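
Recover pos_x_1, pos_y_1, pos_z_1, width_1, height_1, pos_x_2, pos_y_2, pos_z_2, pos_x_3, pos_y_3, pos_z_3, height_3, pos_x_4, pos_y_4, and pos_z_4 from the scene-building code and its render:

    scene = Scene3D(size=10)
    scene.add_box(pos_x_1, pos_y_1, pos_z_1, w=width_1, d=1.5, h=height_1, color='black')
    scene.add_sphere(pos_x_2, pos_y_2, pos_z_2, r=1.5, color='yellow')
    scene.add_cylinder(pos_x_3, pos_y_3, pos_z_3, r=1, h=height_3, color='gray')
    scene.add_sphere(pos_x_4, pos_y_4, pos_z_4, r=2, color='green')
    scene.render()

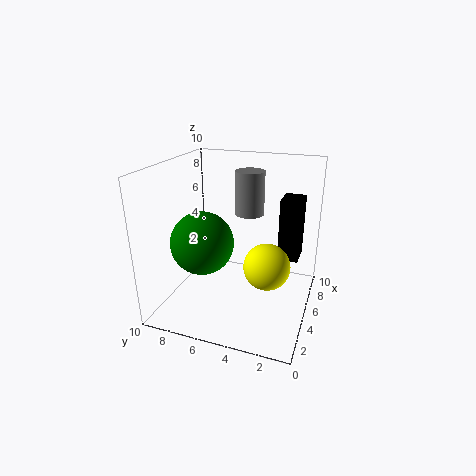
pos_x_1 = 6.5, pos_y_1 = 1, pos_z_1 = 3, width_1 = 2, height_1 = 4.5, pos_x_2 = 3.5, pos_y_2 = 2.5, pos_z_2 = 4, pos_x_3 = 6, pos_y_3 = 4.5, pos_z_3 = 6.5, height_3 = 3, pos_x_4 = 2.5, pos_y_4 = 6.5, pos_z_4 = 5.5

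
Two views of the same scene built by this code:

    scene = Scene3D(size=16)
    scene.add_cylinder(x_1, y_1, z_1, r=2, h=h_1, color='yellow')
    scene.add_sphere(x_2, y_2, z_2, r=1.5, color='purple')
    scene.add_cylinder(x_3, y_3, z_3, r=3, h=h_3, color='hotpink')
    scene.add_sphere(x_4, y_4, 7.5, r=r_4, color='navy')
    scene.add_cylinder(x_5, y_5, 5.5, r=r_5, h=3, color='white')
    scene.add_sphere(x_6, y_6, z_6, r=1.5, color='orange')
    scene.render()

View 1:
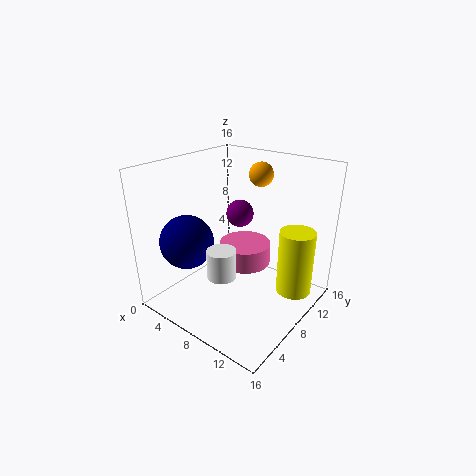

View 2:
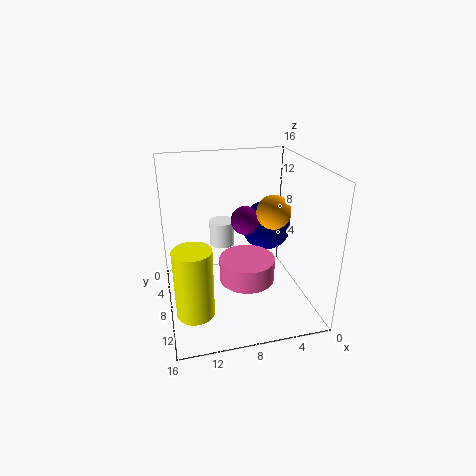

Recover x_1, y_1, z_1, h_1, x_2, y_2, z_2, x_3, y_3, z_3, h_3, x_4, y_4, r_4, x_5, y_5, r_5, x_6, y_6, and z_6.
x_1 = 13.5; y_1 = 11.5; z_1 = 1.5; h_1 = 7.5; x_2 = 7.5; y_2 = 9; z_2 = 10.5; x_3 = 7.5; y_3 = 10; z_3 = 4; h_3 = 2.5; x_4 = 3.5; y_4 = 4.5; r_4 = 3; x_5 = 9; y_5 = 4; r_5 = 1.5; x_6 = 6.5; y_6 = 14.5; z_6 = 13.5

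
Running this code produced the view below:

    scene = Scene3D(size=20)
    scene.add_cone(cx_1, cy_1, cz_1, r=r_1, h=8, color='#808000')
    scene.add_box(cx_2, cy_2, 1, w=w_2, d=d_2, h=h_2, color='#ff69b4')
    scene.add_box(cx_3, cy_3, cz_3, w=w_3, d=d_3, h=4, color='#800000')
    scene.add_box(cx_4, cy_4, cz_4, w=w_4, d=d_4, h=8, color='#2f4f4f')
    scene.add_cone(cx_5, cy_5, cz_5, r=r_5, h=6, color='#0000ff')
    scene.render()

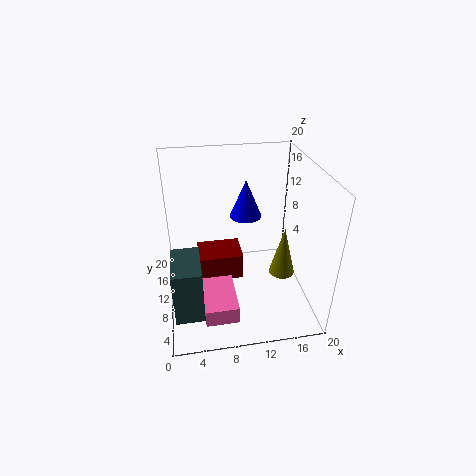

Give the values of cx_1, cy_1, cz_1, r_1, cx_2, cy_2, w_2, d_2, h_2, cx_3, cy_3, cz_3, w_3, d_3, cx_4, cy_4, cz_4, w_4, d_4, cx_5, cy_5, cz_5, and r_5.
cx_1 = 17.5; cy_1 = 12; cz_1 = 1.5; r_1 = 2; cx_2 = 4.5; cy_2 = 3; w_2 = 4.5; d_2 = 7; h_2 = 2.5; cx_3 = 4.5; cy_3 = 11; cz_3 = 2; w_3 = 6.5; d_3 = 5; cx_4 = 0.5; cy_4 = 4.5; cz_4 = 0.5; w_4 = 4; d_4 = 6.5; cx_5 = 12.5; cy_5 = 17; cz_5 = 9.5; r_5 = 2.5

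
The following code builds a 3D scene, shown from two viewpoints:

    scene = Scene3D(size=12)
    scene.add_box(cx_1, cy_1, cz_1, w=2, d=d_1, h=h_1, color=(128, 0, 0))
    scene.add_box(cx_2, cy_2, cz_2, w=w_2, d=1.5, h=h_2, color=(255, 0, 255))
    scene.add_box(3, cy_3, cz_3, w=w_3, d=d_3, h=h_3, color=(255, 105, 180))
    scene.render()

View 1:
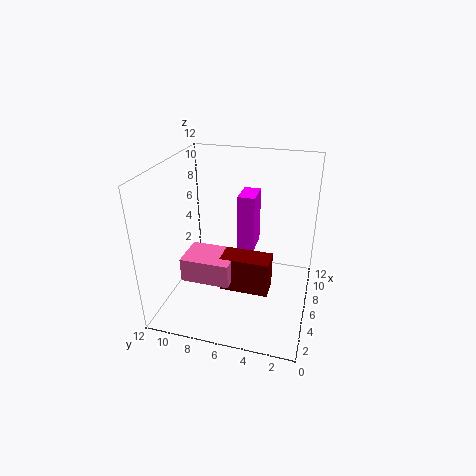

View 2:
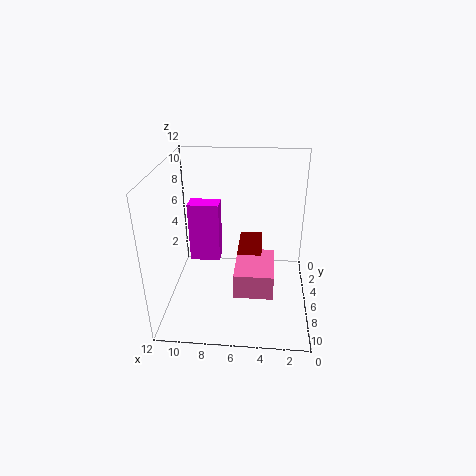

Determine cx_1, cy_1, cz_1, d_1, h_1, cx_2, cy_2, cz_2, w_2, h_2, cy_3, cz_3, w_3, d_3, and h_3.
cx_1 = 4; cy_1 = 3; cz_1 = 2; d_1 = 4; h_1 = 3; cx_2 = 7.5; cy_2 = 5; cz_2 = 4; w_2 = 2.5; h_2 = 5; cy_3 = 6; cz_3 = 3; w_3 = 3; d_3 = 4; h_3 = 2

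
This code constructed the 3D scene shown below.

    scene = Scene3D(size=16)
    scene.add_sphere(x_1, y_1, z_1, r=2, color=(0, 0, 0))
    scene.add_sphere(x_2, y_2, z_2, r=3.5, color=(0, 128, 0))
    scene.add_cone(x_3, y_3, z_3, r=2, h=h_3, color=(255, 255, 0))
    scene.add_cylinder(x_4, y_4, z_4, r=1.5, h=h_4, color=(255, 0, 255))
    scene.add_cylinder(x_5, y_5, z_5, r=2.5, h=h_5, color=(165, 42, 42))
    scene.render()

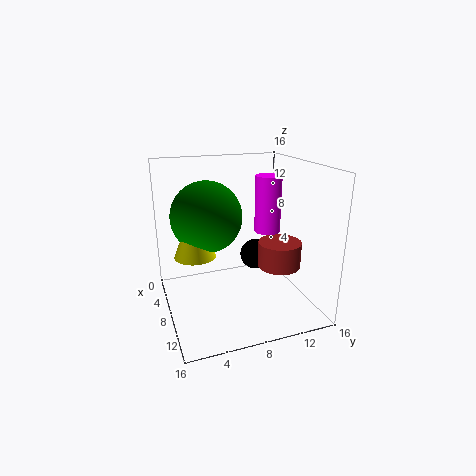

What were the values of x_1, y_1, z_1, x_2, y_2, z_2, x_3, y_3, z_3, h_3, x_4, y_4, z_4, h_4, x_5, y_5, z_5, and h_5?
x_1 = 2.5
y_1 = 12.5
z_1 = 3
x_2 = 10
y_2 = 4
z_2 = 11.5
x_3 = 11
y_3 = 2.5
z_3 = 8
h_3 = 5
x_4 = 7
y_4 = 12
z_4 = 8
h_4 = 6.5
x_5 = 8.5
y_5 = 13
z_5 = 4
h_5 = 3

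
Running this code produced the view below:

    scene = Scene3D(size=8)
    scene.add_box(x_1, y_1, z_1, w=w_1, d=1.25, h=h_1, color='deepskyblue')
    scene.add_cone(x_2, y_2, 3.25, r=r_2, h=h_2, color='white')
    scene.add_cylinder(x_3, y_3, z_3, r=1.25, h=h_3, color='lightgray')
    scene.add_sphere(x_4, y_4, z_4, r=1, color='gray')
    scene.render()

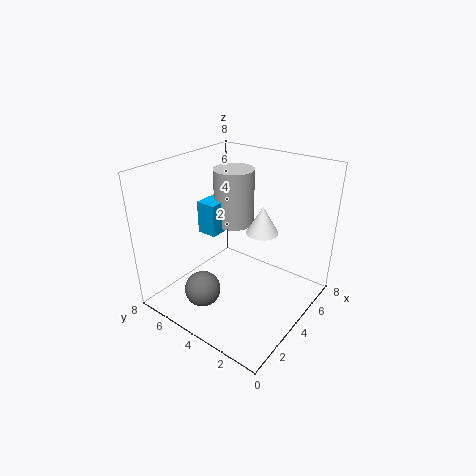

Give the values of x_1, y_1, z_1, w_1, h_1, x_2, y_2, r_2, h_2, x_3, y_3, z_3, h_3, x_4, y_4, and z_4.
x_1 = 4.25
y_1 = 6
z_1 = 3.25
w_1 = 2.25
h_1 = 2
x_2 = 6.5
y_2 = 4
r_2 = 1
h_2 = 1.75
x_3 = 6.25
y_3 = 6
z_3 = 3.5
h_3 = 3.5
x_4 = 2
y_4 = 5
z_4 = 1.25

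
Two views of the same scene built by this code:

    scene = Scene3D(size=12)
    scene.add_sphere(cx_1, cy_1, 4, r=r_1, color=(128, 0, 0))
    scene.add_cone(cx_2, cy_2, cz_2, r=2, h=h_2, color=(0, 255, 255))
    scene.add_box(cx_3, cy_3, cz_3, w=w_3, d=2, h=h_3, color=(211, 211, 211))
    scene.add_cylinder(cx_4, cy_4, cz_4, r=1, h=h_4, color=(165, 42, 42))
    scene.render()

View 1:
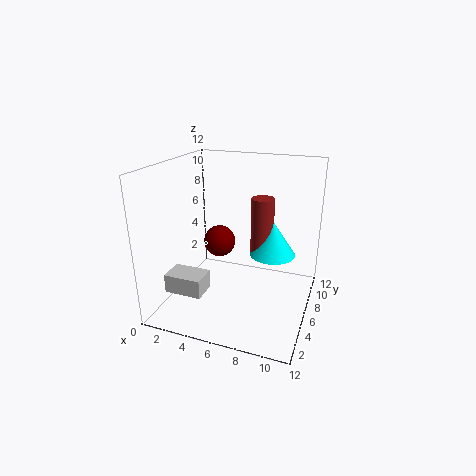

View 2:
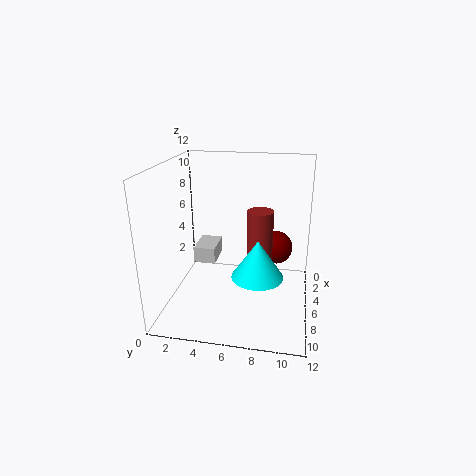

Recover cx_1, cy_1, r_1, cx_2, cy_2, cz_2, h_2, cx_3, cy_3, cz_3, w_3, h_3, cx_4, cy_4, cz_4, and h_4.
cx_1 = 3
cy_1 = 9
r_1 = 1.5
cx_2 = 8.5
cy_2 = 8
cz_2 = 4
h_2 = 3
cx_3 = 1.5
cy_3 = 1.5
cz_3 = 2.5
w_3 = 3
h_3 = 1.5
cx_4 = 7.5
cy_4 = 8
cz_4 = 4
h_4 = 5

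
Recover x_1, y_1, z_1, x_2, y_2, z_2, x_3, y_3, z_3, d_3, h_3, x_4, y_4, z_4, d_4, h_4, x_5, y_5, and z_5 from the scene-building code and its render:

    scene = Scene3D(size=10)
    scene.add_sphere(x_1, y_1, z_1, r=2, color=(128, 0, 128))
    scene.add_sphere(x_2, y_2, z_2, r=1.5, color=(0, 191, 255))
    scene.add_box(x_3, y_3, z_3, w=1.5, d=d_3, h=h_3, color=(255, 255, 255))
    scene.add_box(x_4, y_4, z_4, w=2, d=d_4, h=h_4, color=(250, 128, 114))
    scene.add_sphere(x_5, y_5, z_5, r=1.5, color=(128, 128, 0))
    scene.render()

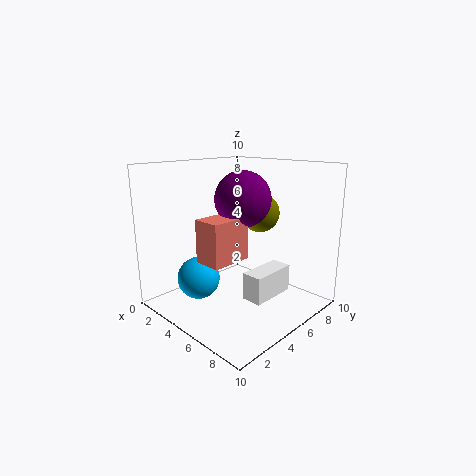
x_1 = 4.5
y_1 = 6
z_1 = 7.5
x_2 = 3
y_2 = 3
z_2 = 2
x_3 = 5.5
y_3 = 5
z_3 = 0.5
d_3 = 3.5
h_3 = 2
x_4 = 3.5
y_4 = 2.5
z_4 = 3.5
d_4 = 3
h_4 = 3
x_5 = 4
y_5 = 8.5
z_5 = 6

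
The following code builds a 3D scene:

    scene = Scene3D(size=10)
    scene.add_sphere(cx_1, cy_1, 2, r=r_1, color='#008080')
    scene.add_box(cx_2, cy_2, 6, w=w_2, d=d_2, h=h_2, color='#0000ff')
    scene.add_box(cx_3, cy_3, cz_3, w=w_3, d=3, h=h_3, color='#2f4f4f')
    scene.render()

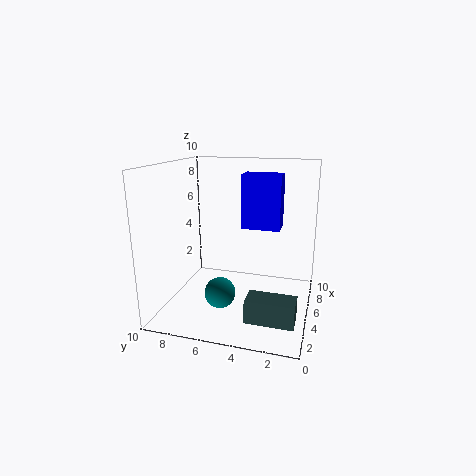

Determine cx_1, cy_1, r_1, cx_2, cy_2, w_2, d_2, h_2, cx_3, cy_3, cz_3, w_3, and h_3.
cx_1 = 2.5; cy_1 = 5.5; r_1 = 1; cx_2 = 4; cy_2 = 2; w_2 = 1.5; d_2 = 2.5; h_2 = 3.5; cx_3 = 1; cy_3 = 0.5; cz_3 = 1; w_3 = 1.5; h_3 = 1.5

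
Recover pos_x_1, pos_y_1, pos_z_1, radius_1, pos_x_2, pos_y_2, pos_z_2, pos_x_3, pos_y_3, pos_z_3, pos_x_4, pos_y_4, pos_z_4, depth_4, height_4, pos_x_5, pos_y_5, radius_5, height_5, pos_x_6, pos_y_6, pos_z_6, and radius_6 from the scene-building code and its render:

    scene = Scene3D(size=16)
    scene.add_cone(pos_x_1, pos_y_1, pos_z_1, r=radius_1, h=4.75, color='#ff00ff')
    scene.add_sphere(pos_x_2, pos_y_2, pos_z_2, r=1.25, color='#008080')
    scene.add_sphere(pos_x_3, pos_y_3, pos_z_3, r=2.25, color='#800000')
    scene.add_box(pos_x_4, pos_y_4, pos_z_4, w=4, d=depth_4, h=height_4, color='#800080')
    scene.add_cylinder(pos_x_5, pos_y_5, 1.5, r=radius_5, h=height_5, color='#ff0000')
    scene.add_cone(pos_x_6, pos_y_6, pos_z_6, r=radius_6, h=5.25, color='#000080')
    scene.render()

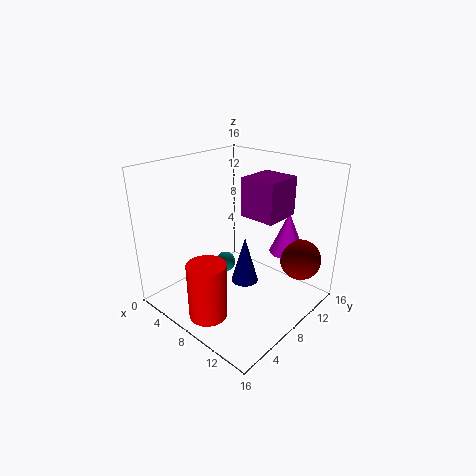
pos_x_1 = 11.75
pos_y_1 = 12.25
pos_z_1 = 6
radius_1 = 2
pos_x_2 = 4.25
pos_y_2 = 9.75
pos_z_2 = 2.75
pos_x_3 = 13.75
pos_y_3 = 12
pos_z_3 = 5.75
pos_x_4 = 8
pos_y_4 = 8.5
pos_z_4 = 10.5
depth_4 = 4.25
height_4 = 4.25
pos_x_5 = 9
pos_y_5 = 2.25
radius_5 = 2
height_5 = 6
pos_x_6 = 9.25
pos_y_6 = 7.75
pos_z_6 = 3.25
radius_6 = 1.5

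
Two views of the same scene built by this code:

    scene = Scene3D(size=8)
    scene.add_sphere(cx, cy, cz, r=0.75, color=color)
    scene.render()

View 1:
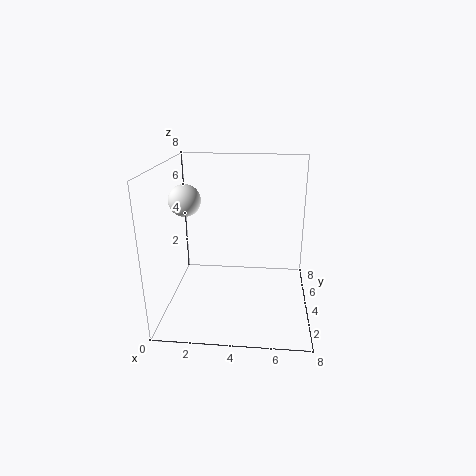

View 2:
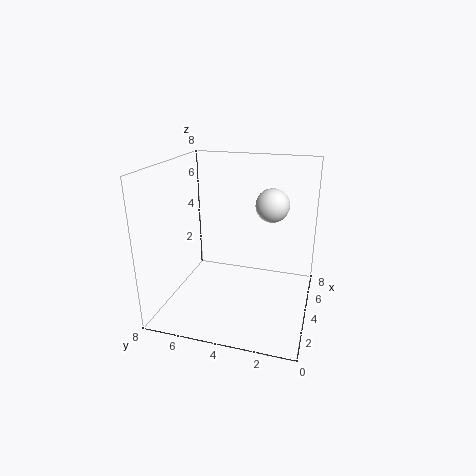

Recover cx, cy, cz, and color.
cx = 1.75
cy = 1.75
cz = 6.75
color = 'white'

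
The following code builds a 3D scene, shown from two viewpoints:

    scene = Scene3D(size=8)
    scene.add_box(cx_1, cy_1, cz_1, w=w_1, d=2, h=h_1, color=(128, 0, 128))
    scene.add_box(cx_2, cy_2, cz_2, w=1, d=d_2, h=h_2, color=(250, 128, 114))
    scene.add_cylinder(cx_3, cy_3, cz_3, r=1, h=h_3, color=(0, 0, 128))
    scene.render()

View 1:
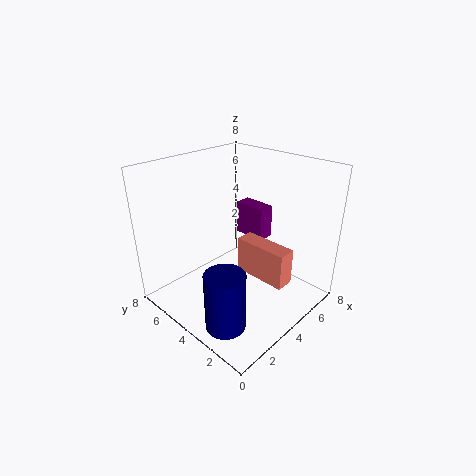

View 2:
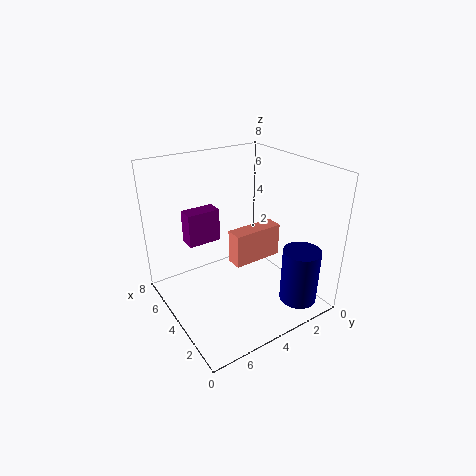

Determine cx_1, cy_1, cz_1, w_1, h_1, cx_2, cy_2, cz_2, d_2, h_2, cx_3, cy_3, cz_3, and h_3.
cx_1 = 6
cy_1 = 4
cz_1 = 3
w_1 = 1
h_1 = 2
cx_2 = 4
cy_2 = 1
cz_2 = 2
d_2 = 3
h_2 = 2
cx_3 = 1
cy_3 = 2
cz_3 = 1
h_3 = 3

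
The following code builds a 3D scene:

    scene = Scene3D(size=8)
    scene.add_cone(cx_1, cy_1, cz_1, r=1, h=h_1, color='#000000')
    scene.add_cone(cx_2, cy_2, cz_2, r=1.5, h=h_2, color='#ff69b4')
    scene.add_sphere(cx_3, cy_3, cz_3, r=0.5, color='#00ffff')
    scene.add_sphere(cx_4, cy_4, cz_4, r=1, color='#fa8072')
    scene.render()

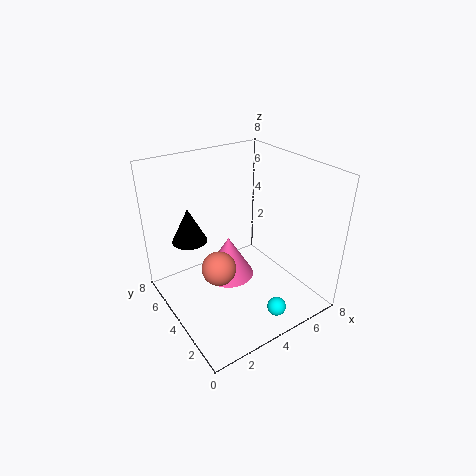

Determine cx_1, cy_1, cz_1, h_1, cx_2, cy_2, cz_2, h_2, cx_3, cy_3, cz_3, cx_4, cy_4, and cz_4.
cx_1 = 2; cy_1 = 6; cz_1 = 3.5; h_1 = 2; cx_2 = 4; cy_2 = 5; cz_2 = 1; h_2 = 2.5; cx_3 = 4.5; cy_3 = 1; cz_3 = 1; cx_4 = 3; cy_4 = 4.5; cz_4 = 2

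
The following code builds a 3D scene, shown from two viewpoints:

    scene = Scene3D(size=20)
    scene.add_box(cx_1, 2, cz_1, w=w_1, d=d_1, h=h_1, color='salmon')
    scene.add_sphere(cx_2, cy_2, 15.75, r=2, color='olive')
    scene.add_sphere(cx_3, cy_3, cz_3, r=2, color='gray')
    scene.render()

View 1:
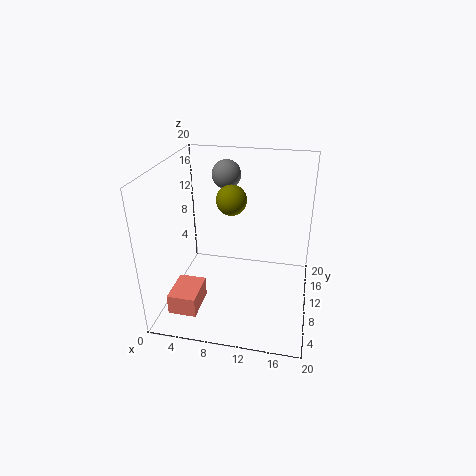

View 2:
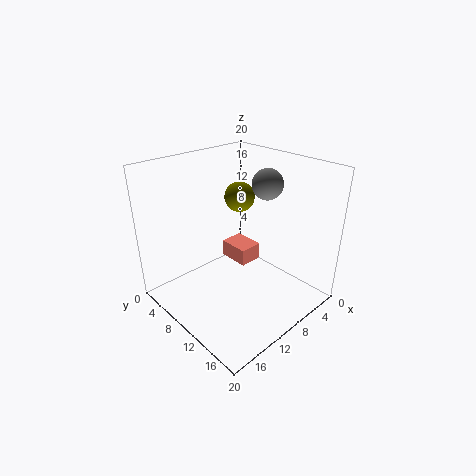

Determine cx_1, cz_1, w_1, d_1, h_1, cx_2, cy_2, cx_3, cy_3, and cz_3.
cx_1 = 2.25
cz_1 = 2
w_1 = 3.75
d_1 = 5
h_1 = 2.75
cx_2 = 9.25
cy_2 = 9.5
cx_3 = 7.75
cy_3 = 13
cz_3 = 18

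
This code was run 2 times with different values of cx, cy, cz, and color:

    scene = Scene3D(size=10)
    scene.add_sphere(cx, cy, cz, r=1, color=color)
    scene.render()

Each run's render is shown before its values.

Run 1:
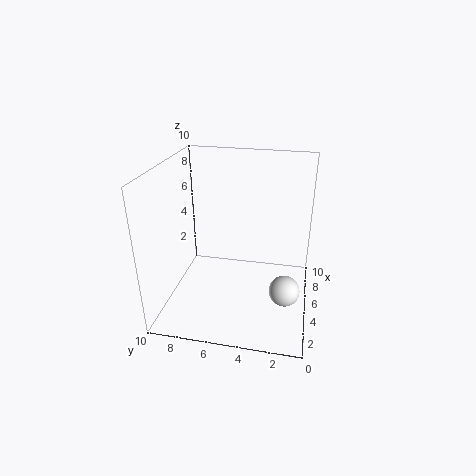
cx = 3
cy = 1.5
cz = 2.5
color = 'white'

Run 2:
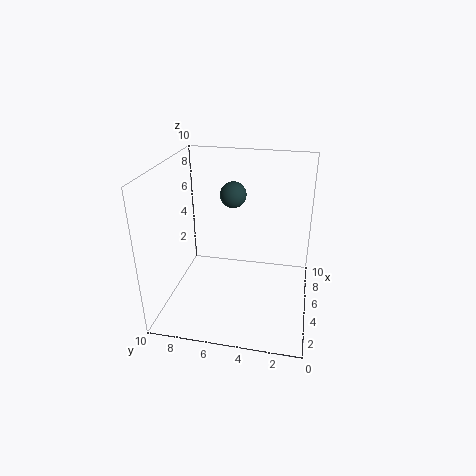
cx = 8
cy = 6
cz = 7
color = 'darkslategray'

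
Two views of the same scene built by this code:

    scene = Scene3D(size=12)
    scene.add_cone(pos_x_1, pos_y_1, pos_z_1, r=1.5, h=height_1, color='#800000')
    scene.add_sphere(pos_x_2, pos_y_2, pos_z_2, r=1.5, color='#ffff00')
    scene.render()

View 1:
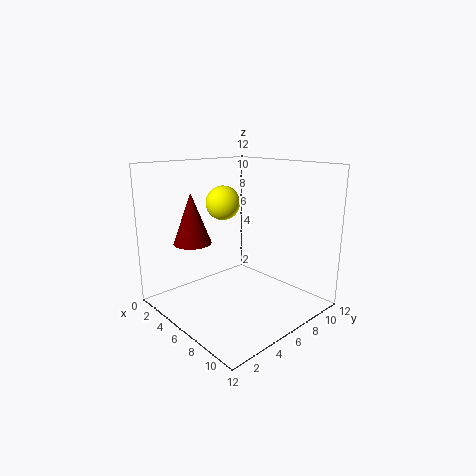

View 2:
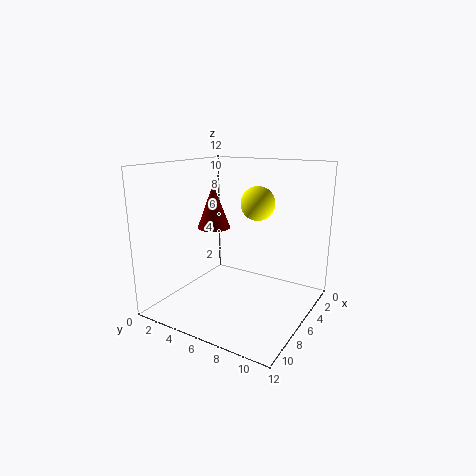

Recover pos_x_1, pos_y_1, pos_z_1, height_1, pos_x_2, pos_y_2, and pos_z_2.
pos_x_1 = 4.5; pos_y_1 = 2.5; pos_z_1 = 6; height_1 = 4; pos_x_2 = 3.5; pos_y_2 = 6.5; pos_z_2 = 8.5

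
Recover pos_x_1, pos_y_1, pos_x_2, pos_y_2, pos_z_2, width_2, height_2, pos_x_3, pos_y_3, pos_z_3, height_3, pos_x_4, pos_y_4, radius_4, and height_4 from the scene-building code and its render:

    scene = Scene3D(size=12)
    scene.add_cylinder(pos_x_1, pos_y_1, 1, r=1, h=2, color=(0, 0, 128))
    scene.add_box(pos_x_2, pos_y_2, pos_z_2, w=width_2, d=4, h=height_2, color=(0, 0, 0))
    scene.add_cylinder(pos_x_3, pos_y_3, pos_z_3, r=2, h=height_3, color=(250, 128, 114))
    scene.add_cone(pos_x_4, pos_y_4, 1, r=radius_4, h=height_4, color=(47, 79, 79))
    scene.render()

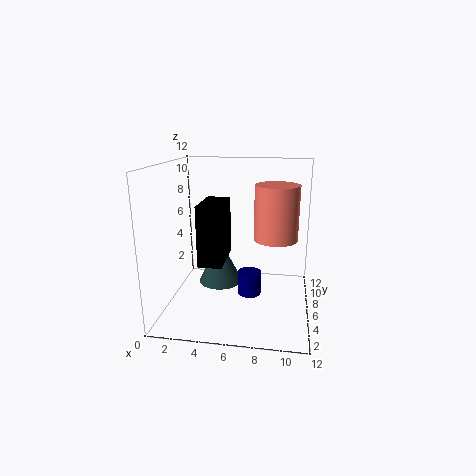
pos_x_1 = 7; pos_y_1 = 6; pos_x_2 = 3; pos_y_2 = 4; pos_z_2 = 4; width_2 = 2; height_2 = 5; pos_x_3 = 9; pos_y_3 = 9; pos_z_3 = 5; height_3 = 5; pos_x_4 = 4; pos_y_4 = 8; radius_4 = 2; height_4 = 4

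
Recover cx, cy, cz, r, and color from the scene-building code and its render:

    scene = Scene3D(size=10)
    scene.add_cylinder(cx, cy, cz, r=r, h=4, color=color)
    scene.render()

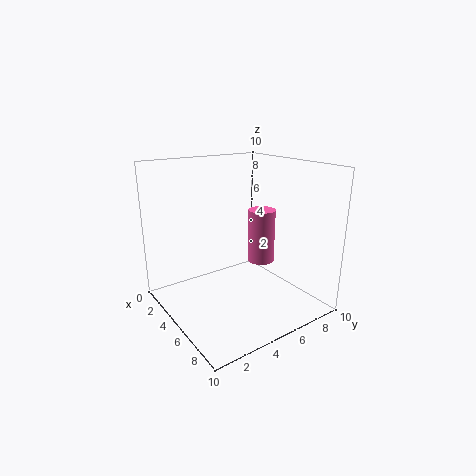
cx = 4.5; cy = 7.5; cz = 2.5; r = 1; color = 'hotpink'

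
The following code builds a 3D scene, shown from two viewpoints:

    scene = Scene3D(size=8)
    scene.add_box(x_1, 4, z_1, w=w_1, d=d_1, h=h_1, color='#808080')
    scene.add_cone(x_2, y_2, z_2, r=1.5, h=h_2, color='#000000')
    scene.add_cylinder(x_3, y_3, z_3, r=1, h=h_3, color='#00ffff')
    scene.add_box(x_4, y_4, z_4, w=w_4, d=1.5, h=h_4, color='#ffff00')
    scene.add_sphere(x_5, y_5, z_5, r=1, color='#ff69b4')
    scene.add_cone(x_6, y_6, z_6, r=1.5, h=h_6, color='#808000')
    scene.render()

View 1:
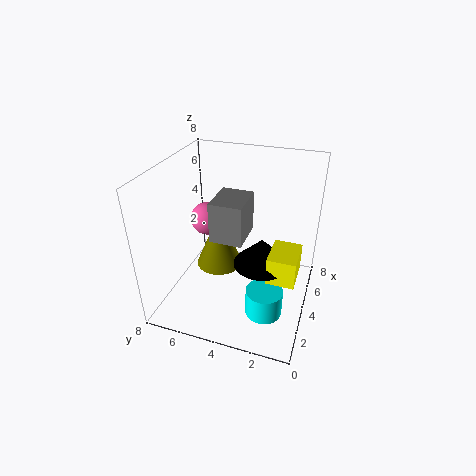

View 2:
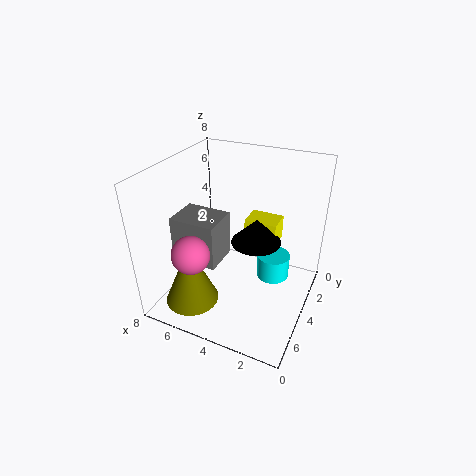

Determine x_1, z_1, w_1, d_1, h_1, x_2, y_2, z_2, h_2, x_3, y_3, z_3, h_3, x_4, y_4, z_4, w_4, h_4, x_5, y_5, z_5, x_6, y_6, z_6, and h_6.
x_1 = 4.5; z_1 = 3; w_1 = 2.5; d_1 = 2; h_1 = 2.5; x_2 = 3.5; y_2 = 2.5; z_2 = 3; h_2 = 1.5; x_3 = 2.5; y_3 = 2; z_3 = 0.5; h_3 = 1.5; x_4 = 2.5; y_4 = 0.5; z_4 = 2.5; w_4 = 2; h_4 = 1.5; x_5 = 5.5; y_5 = 6.5; z_5 = 4; x_6 = 6; y_6 = 6; z_6 = 0.5; h_6 = 3.5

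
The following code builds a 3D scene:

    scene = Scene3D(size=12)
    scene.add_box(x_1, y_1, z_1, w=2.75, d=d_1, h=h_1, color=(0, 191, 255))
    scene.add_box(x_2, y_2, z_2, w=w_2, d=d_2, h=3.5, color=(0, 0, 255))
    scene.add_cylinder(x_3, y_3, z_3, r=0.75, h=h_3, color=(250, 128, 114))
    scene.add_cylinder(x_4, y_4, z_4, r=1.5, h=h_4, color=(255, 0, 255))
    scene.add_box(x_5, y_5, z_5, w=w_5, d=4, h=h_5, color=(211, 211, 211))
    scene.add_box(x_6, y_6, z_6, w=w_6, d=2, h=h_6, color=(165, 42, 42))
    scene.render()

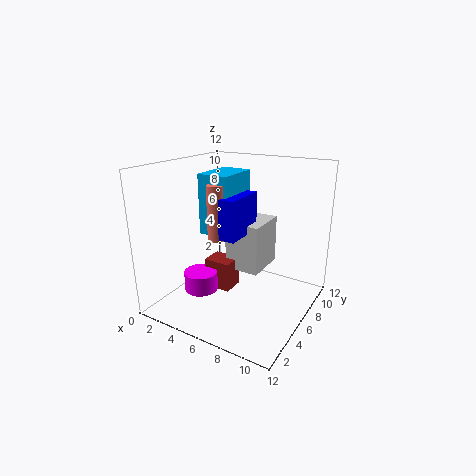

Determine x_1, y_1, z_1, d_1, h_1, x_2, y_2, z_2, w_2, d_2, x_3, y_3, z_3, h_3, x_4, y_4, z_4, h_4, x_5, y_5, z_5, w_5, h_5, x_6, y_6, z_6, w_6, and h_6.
x_1 = 2.25, y_1 = 5.75, z_1 = 5.75, d_1 = 4, h_1 = 5.25, x_2 = 4, y_2 = 5.25, z_2 = 5.75, w_2 = 2, d_2 = 4, x_3 = 4, y_3 = 5.75, z_3 = 5.5, h_3 = 4.75, x_4 = 2.5, y_4 = 5.25, z_4 = 0.5, h_4 = 1.75, x_5 = 3.75, y_5 = 7.5, z_5 = 2, w_5 = 3.25, h_5 = 4.5, x_6 = 2.25, y_6 = 6.25, z_6 = 0.25, w_6 = 2.5, h_6 = 2.75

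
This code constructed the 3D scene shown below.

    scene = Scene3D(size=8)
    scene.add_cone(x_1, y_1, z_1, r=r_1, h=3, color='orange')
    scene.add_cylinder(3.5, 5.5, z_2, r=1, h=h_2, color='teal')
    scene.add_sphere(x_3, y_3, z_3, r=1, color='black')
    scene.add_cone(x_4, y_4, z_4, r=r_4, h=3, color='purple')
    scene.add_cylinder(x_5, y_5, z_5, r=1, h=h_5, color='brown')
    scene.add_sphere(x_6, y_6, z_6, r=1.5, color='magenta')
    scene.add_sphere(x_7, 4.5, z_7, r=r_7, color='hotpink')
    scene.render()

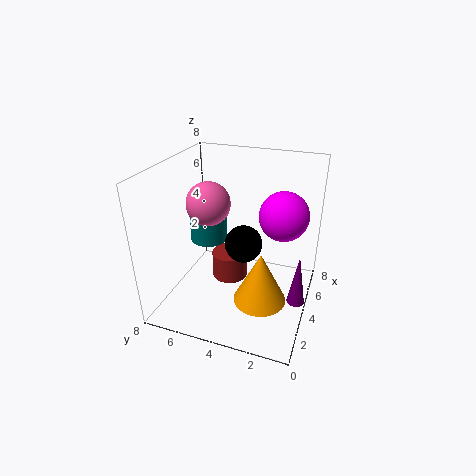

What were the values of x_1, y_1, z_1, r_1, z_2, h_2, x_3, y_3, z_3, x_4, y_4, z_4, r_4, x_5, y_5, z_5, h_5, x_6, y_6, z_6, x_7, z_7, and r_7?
x_1 = 3.5, y_1 = 2.5, z_1 = 0.5, r_1 = 1.5, z_2 = 4, h_2 = 2.5, x_3 = 3.5, y_3 = 3.5, z_3 = 4, x_4 = 4, y_4 = 0.5, z_4 = 0.5, r_4 = 0.5, x_5 = 4, y_5 = 4.5, z_5 = 1.5, h_5 = 1.5, x_6 = 6.5, y_6 = 2, z_6 = 4.5, x_7 = 1.5, z_7 = 7, r_7 = 1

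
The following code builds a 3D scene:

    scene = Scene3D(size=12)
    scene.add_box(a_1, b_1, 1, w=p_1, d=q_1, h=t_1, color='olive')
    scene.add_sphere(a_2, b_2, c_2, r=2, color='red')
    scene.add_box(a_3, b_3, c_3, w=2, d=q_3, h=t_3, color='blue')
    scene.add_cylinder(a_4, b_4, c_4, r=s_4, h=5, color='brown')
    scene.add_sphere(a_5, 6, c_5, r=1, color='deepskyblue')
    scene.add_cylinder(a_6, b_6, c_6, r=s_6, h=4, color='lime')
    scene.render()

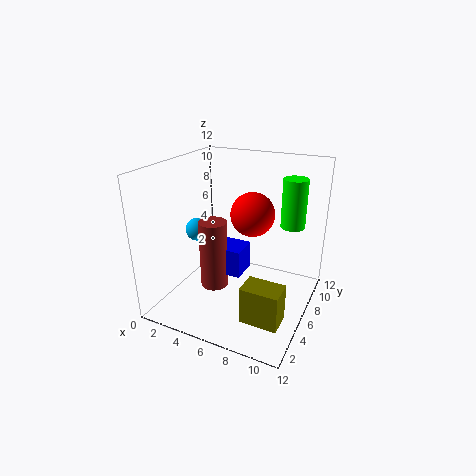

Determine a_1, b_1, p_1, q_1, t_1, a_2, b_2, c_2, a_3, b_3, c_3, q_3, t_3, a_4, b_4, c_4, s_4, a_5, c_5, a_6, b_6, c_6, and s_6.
a_1 = 8; b_1 = 2; p_1 = 3; q_1 = 2; t_1 = 3; a_2 = 6; b_2 = 9; c_2 = 7; a_3 = 6; b_3 = 2; c_3 = 5; q_3 = 2; t_3 = 2; a_4 = 6; b_4 = 2; c_4 = 4; s_4 = 1; a_5 = 2; c_5 = 6; a_6 = 10; b_6 = 8; c_6 = 7; s_6 = 1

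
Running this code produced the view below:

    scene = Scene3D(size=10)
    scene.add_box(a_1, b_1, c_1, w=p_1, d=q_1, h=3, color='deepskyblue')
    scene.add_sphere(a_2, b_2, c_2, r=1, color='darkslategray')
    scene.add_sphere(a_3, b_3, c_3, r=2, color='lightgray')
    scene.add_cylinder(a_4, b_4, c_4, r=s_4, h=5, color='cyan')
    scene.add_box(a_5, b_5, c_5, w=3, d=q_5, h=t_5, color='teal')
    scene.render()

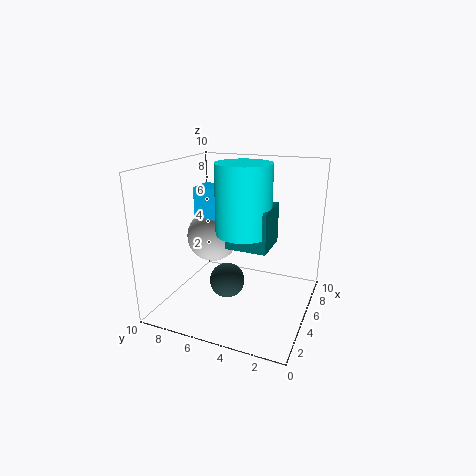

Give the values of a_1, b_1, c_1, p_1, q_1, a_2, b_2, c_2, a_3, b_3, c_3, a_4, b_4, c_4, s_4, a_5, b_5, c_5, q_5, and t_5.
a_1 = 6, b_1 = 6, c_1 = 5, p_1 = 2, q_1 = 3, a_2 = 1, b_2 = 4, c_2 = 4, a_3 = 7, b_3 = 8, c_3 = 4, a_4 = 6, b_4 = 5, c_4 = 5, s_4 = 2, a_5 = 5, b_5 = 3, c_5 = 4, q_5 = 3, t_5 = 3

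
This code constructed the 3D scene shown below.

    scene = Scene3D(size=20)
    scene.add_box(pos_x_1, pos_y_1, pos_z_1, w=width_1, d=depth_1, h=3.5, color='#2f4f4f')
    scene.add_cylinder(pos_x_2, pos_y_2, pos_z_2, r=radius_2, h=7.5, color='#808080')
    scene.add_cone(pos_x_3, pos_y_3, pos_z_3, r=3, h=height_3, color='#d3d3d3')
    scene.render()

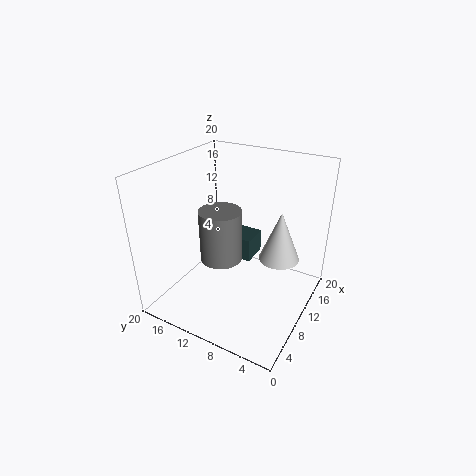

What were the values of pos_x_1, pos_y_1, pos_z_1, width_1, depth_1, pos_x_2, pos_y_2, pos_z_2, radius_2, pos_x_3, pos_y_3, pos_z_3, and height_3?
pos_x_1 = 12.5; pos_y_1 = 9.5; pos_z_1 = 4.75; width_1 = 4; depth_1 = 6.5; pos_x_2 = 9.5; pos_y_2 = 12.5; pos_z_2 = 6.25; radius_2 = 3; pos_x_3 = 14.5; pos_y_3 = 5.5; pos_z_3 = 5.5; height_3 = 7.5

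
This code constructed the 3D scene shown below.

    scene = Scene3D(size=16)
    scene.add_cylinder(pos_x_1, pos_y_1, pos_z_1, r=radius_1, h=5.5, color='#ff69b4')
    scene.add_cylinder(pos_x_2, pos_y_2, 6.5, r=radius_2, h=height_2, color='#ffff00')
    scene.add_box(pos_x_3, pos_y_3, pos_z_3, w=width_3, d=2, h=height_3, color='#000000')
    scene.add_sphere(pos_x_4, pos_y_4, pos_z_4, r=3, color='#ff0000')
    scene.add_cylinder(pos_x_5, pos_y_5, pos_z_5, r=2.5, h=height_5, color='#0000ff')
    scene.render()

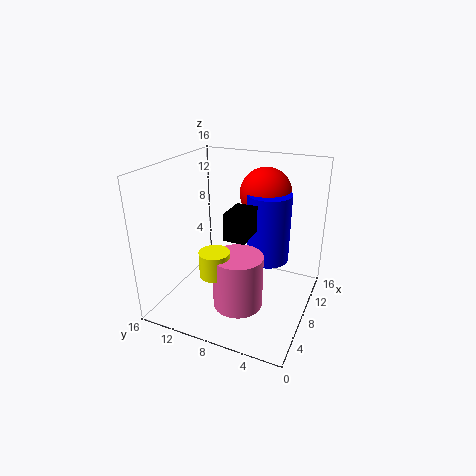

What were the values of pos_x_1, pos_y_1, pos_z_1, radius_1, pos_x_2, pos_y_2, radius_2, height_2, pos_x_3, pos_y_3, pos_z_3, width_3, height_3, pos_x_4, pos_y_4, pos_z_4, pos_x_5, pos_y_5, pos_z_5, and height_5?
pos_x_1 = 3.5
pos_y_1 = 6
pos_z_1 = 3
radius_1 = 2.5
pos_x_2 = 2.5
pos_y_2 = 8
radius_2 = 1.5
height_2 = 2.5
pos_x_3 = 1.5
pos_y_3 = 4.5
pos_z_3 = 11
width_3 = 3
height_3 = 2.5
pos_x_4 = 12.5
pos_y_4 = 6.5
pos_z_4 = 12
pos_x_5 = 11
pos_y_5 = 5.5
pos_z_5 = 4.5
height_5 = 8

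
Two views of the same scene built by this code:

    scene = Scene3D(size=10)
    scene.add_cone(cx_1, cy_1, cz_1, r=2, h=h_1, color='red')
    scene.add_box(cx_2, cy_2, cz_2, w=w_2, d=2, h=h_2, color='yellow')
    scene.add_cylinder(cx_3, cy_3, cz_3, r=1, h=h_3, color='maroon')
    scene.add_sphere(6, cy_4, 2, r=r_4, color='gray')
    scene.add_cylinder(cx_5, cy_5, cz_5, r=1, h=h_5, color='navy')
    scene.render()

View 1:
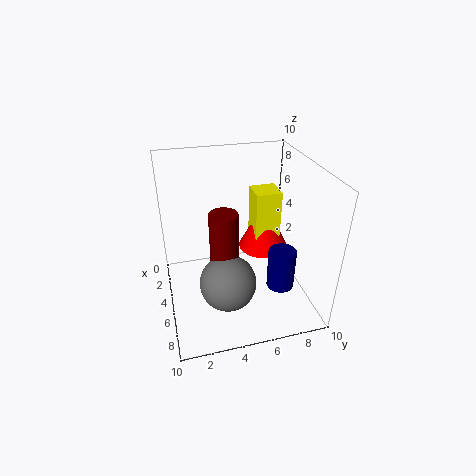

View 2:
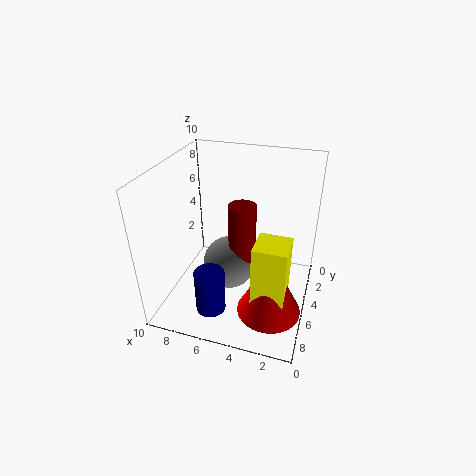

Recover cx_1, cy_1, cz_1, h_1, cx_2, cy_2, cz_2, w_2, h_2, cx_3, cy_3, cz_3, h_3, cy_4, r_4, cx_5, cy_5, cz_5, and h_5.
cx_1 = 2; cy_1 = 8; cz_1 = 2; h_1 = 4; cx_2 = 1; cy_2 = 7; cz_2 = 3; w_2 = 2; h_2 = 4; cx_3 = 5; cy_3 = 4; cz_3 = 2; h_3 = 5; cy_4 = 4; r_4 = 2; cx_5 = 6; cy_5 = 8; cz_5 = 1; h_5 = 3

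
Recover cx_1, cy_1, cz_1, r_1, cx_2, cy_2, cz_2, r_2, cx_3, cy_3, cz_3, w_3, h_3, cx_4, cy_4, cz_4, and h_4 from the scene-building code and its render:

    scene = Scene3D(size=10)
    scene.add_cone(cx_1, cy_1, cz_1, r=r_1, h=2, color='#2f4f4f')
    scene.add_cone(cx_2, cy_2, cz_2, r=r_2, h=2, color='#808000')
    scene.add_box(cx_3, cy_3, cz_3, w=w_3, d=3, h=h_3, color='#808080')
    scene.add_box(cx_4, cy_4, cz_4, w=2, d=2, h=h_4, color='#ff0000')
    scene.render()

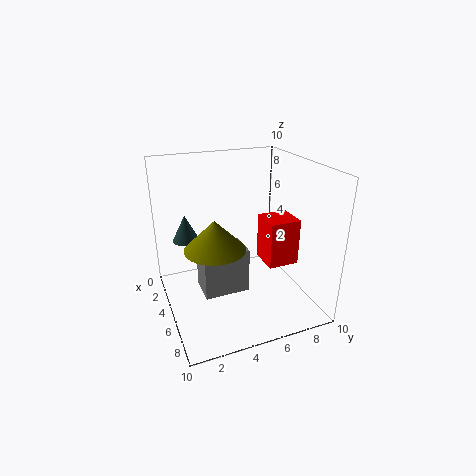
cx_1 = 2
cy_1 = 2
cz_1 = 4
r_1 = 1
cx_2 = 6
cy_2 = 3
cz_2 = 5
r_2 = 2
cx_3 = 5
cy_3 = 2
cz_3 = 2
w_3 = 2
h_3 = 3
cx_4 = 6
cy_4 = 6
cz_4 = 4
h_4 = 3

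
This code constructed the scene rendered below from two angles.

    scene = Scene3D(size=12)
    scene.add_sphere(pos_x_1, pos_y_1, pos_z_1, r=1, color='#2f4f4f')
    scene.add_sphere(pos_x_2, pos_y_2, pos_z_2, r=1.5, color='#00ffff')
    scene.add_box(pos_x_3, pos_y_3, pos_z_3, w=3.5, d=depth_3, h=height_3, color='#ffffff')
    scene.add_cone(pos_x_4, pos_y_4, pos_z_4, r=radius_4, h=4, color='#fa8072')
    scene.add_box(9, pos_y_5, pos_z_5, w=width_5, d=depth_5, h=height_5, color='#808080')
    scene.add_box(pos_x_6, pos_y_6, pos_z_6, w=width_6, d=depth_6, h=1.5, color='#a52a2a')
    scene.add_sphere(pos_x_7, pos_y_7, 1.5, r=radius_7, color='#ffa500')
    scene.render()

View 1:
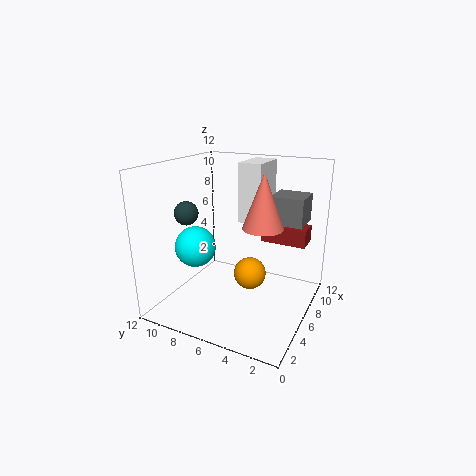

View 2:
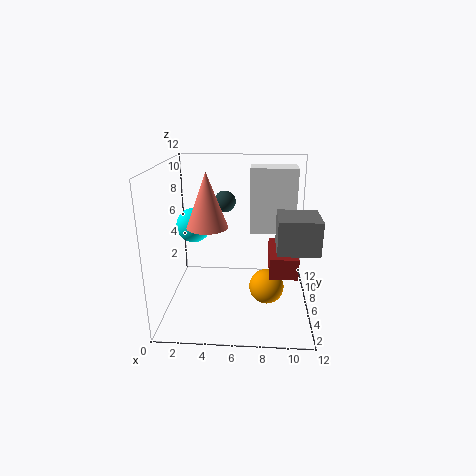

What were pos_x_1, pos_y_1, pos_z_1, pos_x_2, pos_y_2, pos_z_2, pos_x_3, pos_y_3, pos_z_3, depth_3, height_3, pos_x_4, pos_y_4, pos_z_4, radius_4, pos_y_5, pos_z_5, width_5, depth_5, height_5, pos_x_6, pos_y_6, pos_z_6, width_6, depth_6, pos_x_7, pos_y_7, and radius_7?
pos_x_1 = 4.5, pos_y_1 = 10, pos_z_1 = 8, pos_x_2 = 2, pos_y_2 = 7.5, pos_z_2 = 6.5, pos_x_3 = 7, pos_y_3 = 4.5, pos_z_3 = 7, depth_3 = 2, height_3 = 5, pos_x_4 = 4, pos_y_4 = 3, pos_z_4 = 8, radius_4 = 1.5, pos_y_5 = 1.5, pos_z_5 = 6.5, width_5 = 3, depth_5 = 3, height_5 = 2.5, pos_x_6 = 8.5, pos_y_6 = 1, pos_z_6 = 5, width_6 = 2, depth_6 = 4, pos_x_7 = 8.5, pos_y_7 = 6, radius_7 = 1.5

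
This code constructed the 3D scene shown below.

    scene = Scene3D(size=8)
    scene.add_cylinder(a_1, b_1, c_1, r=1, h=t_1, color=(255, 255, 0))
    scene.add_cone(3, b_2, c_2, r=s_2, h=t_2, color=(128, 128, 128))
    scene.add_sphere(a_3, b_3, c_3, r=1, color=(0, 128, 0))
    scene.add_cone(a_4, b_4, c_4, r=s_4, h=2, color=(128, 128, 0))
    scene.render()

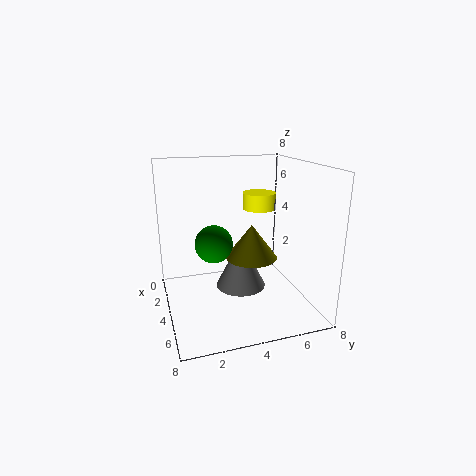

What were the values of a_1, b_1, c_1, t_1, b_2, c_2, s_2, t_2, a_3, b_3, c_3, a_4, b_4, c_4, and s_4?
a_1 = 2
b_1 = 6
c_1 = 5
t_1 = 1
b_2 = 4.5
c_2 = 0.5
s_2 = 1.5
t_2 = 3
a_3 = 4.5
b_3 = 2.5
c_3 = 4
a_4 = 3.5
b_4 = 5
c_4 = 2.5
s_4 = 1.5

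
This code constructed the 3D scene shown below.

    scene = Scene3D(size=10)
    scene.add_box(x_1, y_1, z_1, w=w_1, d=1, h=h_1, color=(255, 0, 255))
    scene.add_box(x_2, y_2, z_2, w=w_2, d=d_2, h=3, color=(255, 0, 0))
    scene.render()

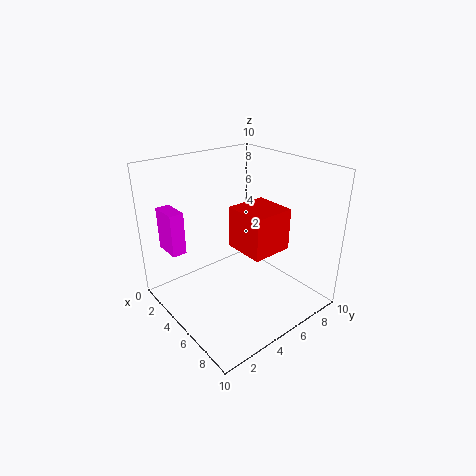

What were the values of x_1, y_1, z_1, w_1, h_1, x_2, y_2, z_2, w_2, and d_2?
x_1 = 1, y_1 = 1, z_1 = 4, w_1 = 2, h_1 = 3, x_2 = 4, y_2 = 5, z_2 = 4, w_2 = 3, d_2 = 3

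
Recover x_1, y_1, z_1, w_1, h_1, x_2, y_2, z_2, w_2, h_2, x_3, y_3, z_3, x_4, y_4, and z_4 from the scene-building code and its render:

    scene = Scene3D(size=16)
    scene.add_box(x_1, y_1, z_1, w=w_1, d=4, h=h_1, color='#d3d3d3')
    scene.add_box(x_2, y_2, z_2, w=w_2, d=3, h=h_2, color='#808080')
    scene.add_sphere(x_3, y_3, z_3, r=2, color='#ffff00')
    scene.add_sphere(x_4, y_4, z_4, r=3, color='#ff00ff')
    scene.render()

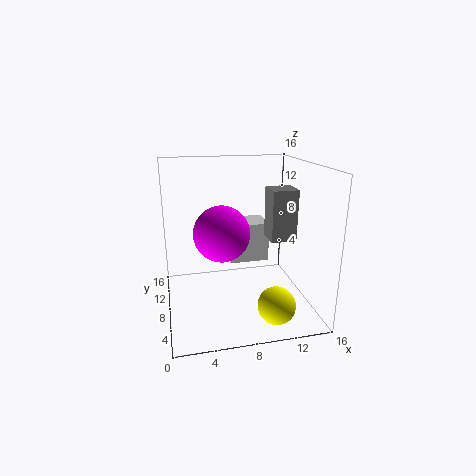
x_1 = 8
y_1 = 12
z_1 = 3
w_1 = 5
h_1 = 5
x_2 = 12
y_2 = 8
z_2 = 7
w_2 = 3
h_2 = 6
x_3 = 11
y_3 = 3
z_3 = 2
x_4 = 6
y_4 = 7
z_4 = 9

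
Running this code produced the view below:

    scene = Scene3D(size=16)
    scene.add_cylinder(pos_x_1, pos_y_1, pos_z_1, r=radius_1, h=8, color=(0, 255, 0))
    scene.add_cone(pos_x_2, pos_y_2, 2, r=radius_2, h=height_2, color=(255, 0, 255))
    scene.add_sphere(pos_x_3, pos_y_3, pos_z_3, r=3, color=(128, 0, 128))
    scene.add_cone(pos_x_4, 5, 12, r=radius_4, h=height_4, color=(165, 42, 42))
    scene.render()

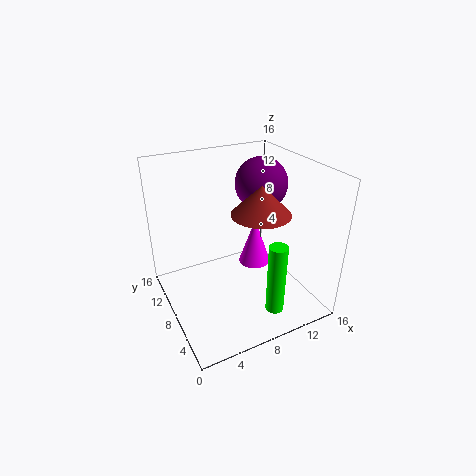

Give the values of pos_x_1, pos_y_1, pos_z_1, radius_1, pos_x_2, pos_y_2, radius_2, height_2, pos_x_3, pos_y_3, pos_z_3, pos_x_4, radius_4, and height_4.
pos_x_1 = 10, pos_y_1 = 3, pos_z_1 = 1, radius_1 = 1, pos_x_2 = 12, pos_y_2 = 11, radius_2 = 2, height_2 = 6, pos_x_3 = 12, pos_y_3 = 10, pos_z_3 = 13, pos_x_4 = 9, radius_4 = 3, height_4 = 3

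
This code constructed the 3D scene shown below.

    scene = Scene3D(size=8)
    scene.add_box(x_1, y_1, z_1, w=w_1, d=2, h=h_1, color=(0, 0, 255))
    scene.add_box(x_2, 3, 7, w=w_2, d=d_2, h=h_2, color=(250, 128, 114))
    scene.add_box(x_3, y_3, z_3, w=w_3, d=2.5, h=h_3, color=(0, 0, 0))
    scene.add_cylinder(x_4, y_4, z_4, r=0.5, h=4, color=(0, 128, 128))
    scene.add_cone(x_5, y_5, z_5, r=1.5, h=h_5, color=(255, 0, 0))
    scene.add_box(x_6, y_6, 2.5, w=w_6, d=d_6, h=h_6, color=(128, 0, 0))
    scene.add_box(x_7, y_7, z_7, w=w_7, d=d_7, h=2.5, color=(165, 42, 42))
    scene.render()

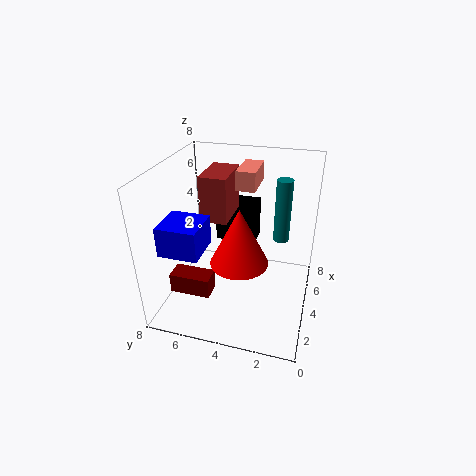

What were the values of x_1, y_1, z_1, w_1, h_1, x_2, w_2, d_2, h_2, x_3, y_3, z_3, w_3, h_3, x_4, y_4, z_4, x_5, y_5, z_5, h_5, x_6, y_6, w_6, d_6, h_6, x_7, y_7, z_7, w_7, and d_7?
x_1 = 0.5
y_1 = 5
z_1 = 4.5
w_1 = 2
h_1 = 1.5
x_2 = 3.5
w_2 = 2
d_2 = 1
h_2 = 1
x_3 = 6
y_3 = 3.5
z_3 = 2.5
w_3 = 1.5
h_3 = 2.5
x_4 = 7
y_4 = 2
z_4 = 2.5
x_5 = 2.5
y_5 = 3.5
z_5 = 3.5
h_5 = 3
x_6 = 0.5
y_6 = 4.5
w_6 = 1
d_6 = 2
h_6 = 1
x_7 = 3.5
y_7 = 4.5
z_7 = 5
w_7 = 2.5
d_7 = 1.5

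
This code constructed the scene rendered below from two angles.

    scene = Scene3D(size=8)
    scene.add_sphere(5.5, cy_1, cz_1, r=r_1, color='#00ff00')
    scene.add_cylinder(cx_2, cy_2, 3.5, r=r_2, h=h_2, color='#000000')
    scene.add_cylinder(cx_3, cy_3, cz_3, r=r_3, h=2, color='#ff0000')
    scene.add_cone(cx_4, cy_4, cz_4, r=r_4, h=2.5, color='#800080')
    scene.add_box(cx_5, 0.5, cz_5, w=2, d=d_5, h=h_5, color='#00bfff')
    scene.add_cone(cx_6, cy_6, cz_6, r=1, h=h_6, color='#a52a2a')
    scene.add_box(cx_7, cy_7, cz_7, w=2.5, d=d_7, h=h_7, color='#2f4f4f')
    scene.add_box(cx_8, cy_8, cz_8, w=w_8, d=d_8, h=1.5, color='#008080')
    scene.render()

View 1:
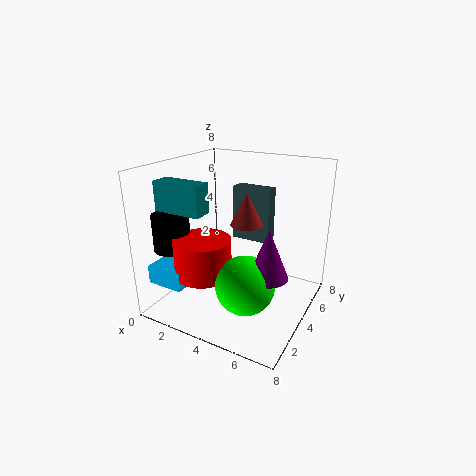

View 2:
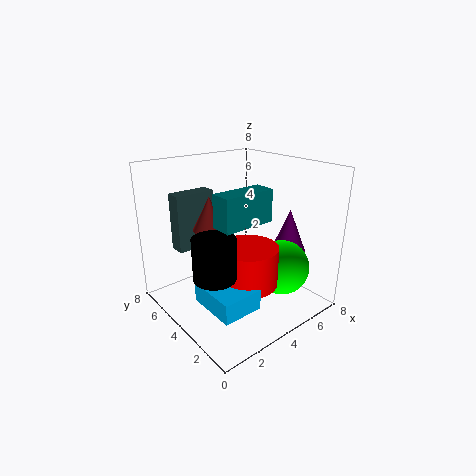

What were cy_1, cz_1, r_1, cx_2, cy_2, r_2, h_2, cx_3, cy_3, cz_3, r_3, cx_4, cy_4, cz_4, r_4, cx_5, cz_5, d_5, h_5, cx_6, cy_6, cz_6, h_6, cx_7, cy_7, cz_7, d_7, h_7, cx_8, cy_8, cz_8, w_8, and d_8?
cy_1 = 2
cz_1 = 2.5
r_1 = 1.5
cx_2 = 1
cy_2 = 2
r_2 = 1
h_2 = 2
cx_3 = 3
cy_3 = 2
cz_3 = 2.5
r_3 = 1.5
cx_4 = 6.5
cy_4 = 2.5
cz_4 = 3
r_4 = 1
cx_5 = 0.5
cz_5 = 2
d_5 = 2.5
h_5 = 1
cx_6 = 3.5
cy_6 = 6
cz_6 = 4
h_6 = 2
cx_7 = 2
cy_7 = 7
cz_7 = 2.5
d_7 = 1
h_7 = 3.5
cx_8 = 1
cy_8 = 1
cz_8 = 6
w_8 = 2.5
d_8 = 1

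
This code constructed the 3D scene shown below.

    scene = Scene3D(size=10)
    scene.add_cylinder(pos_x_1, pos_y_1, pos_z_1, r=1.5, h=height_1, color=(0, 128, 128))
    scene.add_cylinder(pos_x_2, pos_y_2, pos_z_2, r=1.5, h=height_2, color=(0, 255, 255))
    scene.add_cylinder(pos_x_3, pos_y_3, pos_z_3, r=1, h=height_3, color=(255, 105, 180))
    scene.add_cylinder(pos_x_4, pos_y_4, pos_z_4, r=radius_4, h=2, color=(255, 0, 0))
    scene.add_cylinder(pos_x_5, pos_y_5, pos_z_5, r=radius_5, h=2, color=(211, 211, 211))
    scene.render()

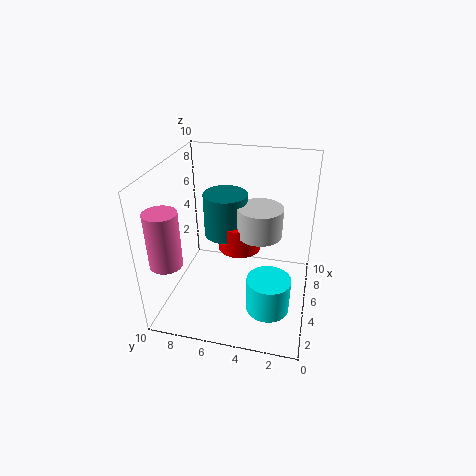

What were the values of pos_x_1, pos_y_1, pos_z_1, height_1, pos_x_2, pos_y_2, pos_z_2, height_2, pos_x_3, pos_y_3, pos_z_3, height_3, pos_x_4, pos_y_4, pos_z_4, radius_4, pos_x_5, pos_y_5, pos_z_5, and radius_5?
pos_x_1 = 5.5; pos_y_1 = 6; pos_z_1 = 5; height_1 = 3; pos_x_2 = 3.5; pos_y_2 = 2.5; pos_z_2 = 0.5; height_2 = 2.5; pos_x_3 = 1; pos_y_3 = 8.5; pos_z_3 = 5; height_3 = 3.5; pos_x_4 = 5.5; pos_y_4 = 5; pos_z_4 = 4; radius_4 = 1.5; pos_x_5 = 5; pos_y_5 = 3.5; pos_z_5 = 5.5; radius_5 = 1.5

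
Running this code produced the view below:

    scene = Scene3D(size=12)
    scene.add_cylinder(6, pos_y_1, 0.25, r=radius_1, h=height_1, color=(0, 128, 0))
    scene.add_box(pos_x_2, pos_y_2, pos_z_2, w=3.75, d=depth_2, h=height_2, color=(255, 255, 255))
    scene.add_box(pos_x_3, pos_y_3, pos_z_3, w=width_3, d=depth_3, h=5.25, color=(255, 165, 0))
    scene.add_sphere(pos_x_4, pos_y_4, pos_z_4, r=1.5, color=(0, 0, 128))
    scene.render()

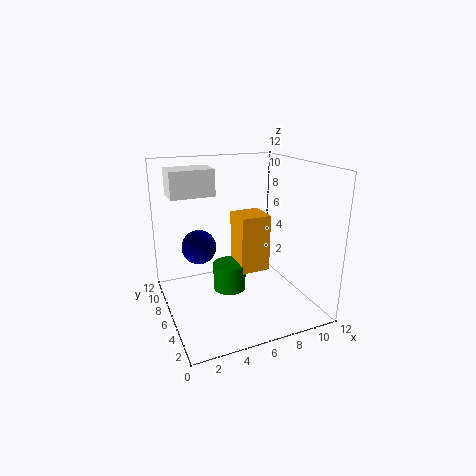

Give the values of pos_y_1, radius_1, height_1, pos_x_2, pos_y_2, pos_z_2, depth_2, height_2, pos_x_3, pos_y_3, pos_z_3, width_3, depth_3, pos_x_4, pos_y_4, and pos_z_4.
pos_y_1 = 8
radius_1 = 1.5
height_1 = 2.5
pos_x_2 = 1
pos_y_2 = 7.75
pos_z_2 = 9.25
depth_2 = 2.5
height_2 = 2.25
pos_x_3 = 6.75
pos_y_3 = 6.75
pos_z_3 = 2
width_3 = 2.75
depth_3 = 2.75
pos_x_4 = 3.25
pos_y_4 = 8.25
pos_z_4 = 4.75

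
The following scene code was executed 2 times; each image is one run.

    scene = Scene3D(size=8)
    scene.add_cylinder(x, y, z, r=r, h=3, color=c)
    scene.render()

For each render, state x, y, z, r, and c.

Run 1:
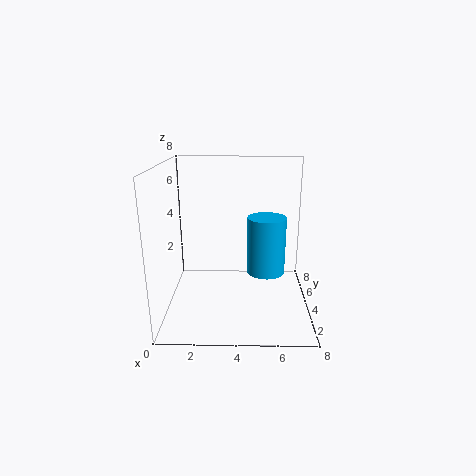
x = 5.5, y = 3, z = 2.5, r = 1, c = 'deepskyblue'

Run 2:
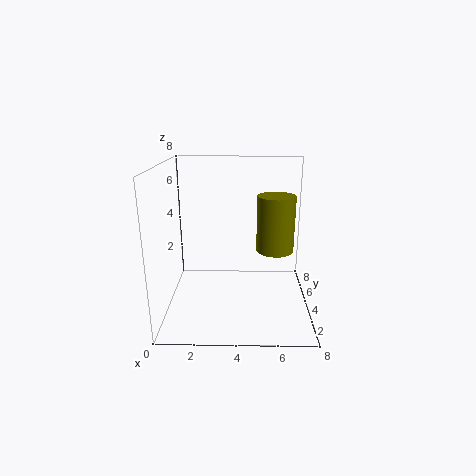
x = 6, y = 3.5, z = 3.5, r = 1, c = 'olive'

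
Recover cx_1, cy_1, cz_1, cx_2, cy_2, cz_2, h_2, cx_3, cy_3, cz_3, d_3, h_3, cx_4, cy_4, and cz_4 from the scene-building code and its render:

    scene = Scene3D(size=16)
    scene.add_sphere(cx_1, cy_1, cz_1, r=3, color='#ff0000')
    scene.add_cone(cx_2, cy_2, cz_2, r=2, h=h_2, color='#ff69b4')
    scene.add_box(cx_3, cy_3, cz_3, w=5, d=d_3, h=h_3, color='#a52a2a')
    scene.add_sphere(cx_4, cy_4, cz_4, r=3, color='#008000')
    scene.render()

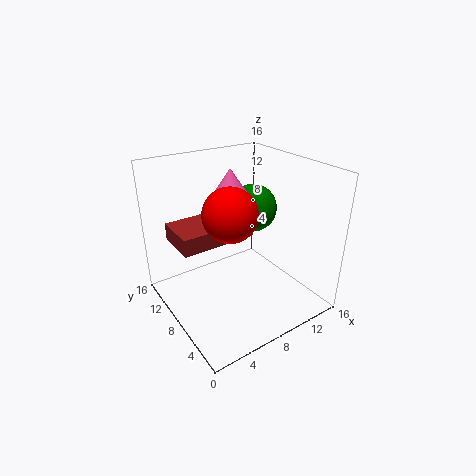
cx_1 = 7; cy_1 = 8; cz_1 = 11; cx_2 = 9; cy_2 = 11; cz_2 = 12; h_2 = 3; cx_3 = 2; cy_3 = 9; cz_3 = 7; d_3 = 5; h_3 = 2; cx_4 = 13; cy_4 = 12; cz_4 = 9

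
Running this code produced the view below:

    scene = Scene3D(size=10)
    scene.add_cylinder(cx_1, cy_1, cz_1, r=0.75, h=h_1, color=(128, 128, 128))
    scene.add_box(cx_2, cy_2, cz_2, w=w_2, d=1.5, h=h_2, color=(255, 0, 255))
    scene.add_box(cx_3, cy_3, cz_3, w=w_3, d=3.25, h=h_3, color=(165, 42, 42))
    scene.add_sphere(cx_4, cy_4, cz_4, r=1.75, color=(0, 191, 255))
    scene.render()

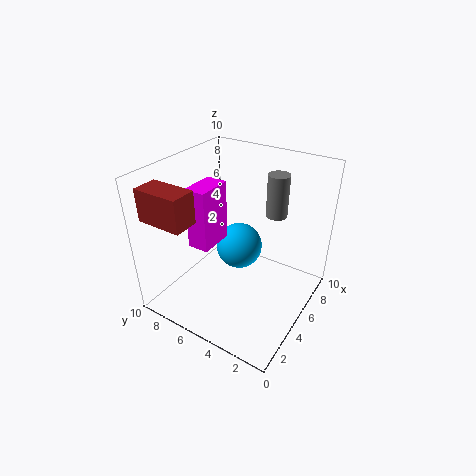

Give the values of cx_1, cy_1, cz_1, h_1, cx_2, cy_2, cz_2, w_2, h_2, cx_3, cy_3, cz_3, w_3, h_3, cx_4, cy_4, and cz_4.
cx_1 = 7.25, cy_1 = 3.25, cz_1 = 6.25, h_1 = 3, cx_2 = 3, cy_2 = 6.25, cz_2 = 4.5, w_2 = 2.5, h_2 = 4.25, cx_3 = 1, cy_3 = 6.75, cz_3 = 6.75, w_3 = 1.75, h_3 = 2.25, cx_4 = 6.75, cy_4 = 6, cz_4 = 3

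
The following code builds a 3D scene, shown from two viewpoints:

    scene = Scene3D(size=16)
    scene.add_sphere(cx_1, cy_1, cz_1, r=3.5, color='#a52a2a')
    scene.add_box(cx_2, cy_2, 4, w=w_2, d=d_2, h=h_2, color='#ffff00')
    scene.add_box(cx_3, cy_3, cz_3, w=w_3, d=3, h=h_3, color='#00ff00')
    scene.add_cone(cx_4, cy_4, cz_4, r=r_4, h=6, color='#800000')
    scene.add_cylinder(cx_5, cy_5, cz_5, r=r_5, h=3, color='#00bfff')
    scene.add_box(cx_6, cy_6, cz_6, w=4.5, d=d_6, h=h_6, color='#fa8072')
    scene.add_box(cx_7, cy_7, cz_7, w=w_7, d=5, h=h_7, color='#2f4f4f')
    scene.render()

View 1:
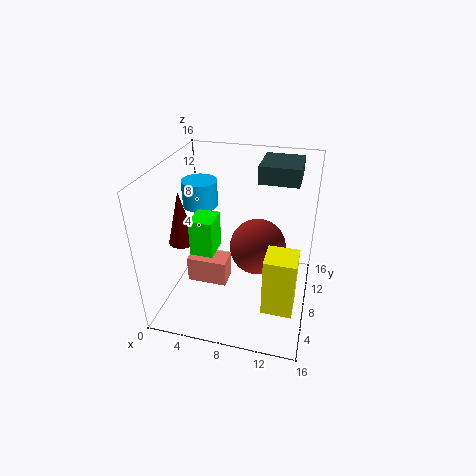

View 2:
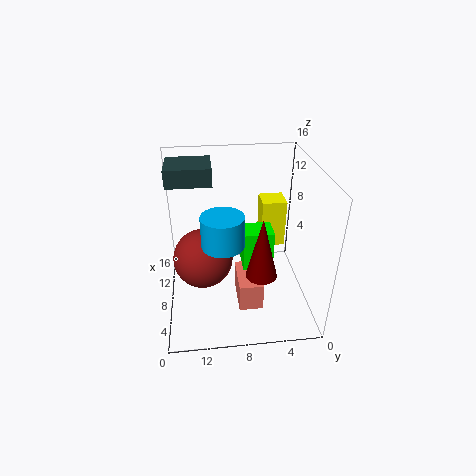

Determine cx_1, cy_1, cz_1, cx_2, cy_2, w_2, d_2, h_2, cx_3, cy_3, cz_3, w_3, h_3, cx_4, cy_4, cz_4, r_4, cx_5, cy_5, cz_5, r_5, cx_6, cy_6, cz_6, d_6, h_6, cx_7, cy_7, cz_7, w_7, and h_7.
cx_1 = 9.5, cy_1 = 12, cz_1 = 4.5, cx_2 = 12, cy_2 = 1.5, w_2 = 3, d_2 = 3, h_2 = 6, cx_3 = 3.5, cy_3 = 5, cz_3 = 7, w_3 = 2.5, h_3 = 4, cx_4 = 2, cy_4 = 6.5, cz_4 = 7.5, r_4 = 1.5, cx_5 = 3, cy_5 = 10, cz_5 = 10.5, r_5 = 2, cx_6 = 2.5, cy_6 = 6, cz_6 = 2.5, d_6 = 2.5, h_6 = 3, cx_7 = 9.5, cy_7 = 10.5, cz_7 = 13.5, w_7 = 4.5, h_7 = 2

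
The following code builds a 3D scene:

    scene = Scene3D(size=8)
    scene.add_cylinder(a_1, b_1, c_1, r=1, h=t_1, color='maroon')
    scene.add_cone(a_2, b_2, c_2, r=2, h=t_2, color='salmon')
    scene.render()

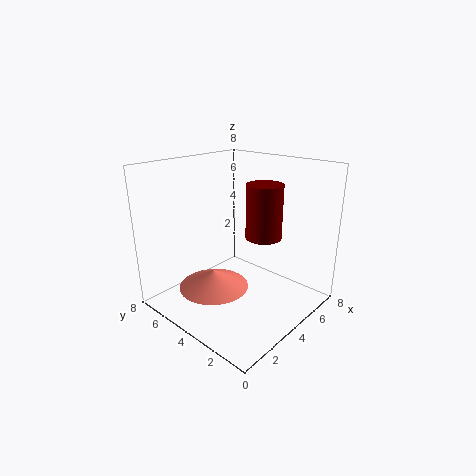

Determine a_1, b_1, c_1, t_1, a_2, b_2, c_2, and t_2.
a_1 = 5
b_1 = 3
c_1 = 4
t_1 = 3
a_2 = 3
b_2 = 5
c_2 = 1
t_2 = 1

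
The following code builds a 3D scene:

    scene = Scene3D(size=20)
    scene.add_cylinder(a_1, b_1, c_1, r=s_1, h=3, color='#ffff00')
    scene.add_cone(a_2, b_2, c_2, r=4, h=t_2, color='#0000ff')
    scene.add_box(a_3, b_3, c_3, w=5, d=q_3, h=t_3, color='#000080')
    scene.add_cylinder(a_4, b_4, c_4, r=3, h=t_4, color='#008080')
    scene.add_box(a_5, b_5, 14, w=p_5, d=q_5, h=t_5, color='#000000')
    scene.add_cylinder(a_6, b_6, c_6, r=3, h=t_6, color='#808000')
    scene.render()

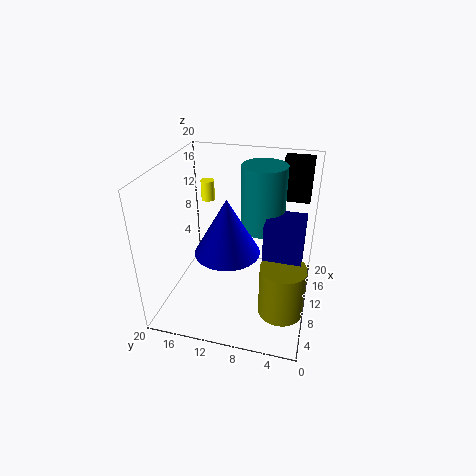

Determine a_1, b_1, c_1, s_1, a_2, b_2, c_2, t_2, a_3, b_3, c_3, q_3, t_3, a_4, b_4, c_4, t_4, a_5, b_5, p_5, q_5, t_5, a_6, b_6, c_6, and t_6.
a_1 = 15
b_1 = 16
c_1 = 13
s_1 = 1
a_2 = 5
b_2 = 10
c_2 = 11
t_2 = 7
a_3 = 7
b_3 = 1
c_3 = 5
q_3 = 5
t_3 = 9
a_4 = 12
b_4 = 7
c_4 = 11
t_4 = 9
a_5 = 15
b_5 = 1
p_5 = 3
q_5 = 4
t_5 = 6
a_6 = 6
b_6 = 3
c_6 = 2
t_6 = 7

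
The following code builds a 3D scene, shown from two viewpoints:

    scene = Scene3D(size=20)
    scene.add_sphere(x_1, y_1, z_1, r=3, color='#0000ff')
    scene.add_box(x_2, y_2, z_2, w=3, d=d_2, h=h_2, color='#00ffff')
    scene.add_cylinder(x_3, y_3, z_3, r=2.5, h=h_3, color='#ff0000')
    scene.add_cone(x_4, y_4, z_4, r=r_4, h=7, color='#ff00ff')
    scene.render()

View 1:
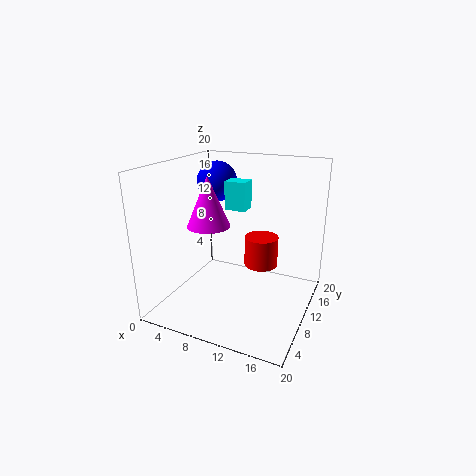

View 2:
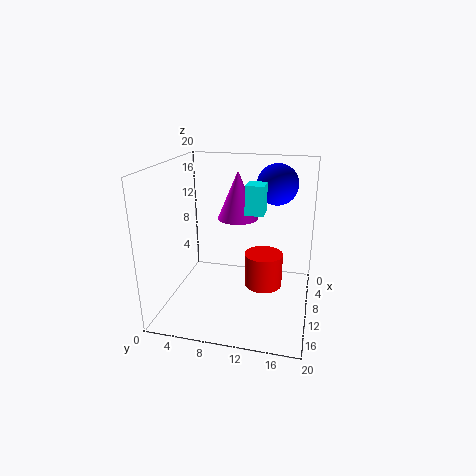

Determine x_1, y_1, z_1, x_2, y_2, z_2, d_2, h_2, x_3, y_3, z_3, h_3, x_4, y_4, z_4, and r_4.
x_1 = 4.5, y_1 = 14.5, z_1 = 16.5, x_2 = 7.5, y_2 = 11, z_2 = 13.5, d_2 = 2.5, h_2 = 4, x_3 = 12, y_3 = 14, z_3 = 4.5, h_3 = 4.5, x_4 = 6, y_4 = 9, z_4 = 11.5, r_4 = 3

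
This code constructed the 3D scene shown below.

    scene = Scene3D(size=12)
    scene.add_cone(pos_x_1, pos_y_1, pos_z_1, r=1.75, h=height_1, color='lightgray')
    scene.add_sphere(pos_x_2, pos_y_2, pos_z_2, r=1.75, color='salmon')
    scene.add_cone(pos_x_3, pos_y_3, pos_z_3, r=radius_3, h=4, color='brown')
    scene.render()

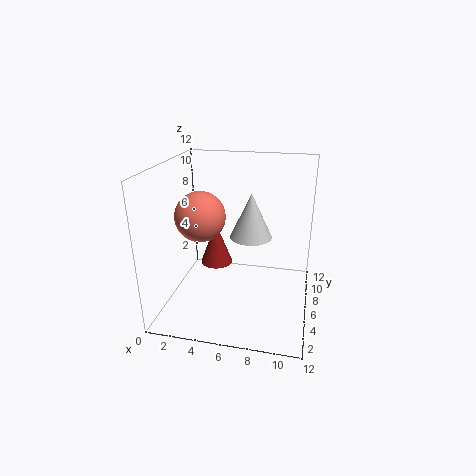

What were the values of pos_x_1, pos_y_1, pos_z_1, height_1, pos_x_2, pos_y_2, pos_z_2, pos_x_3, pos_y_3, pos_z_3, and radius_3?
pos_x_1 = 7, pos_y_1 = 6.5, pos_z_1 = 6, height_1 = 3.75, pos_x_2 = 4.25, pos_y_2 = 2, pos_z_2 = 9.25, pos_x_3 = 3.25, pos_y_3 = 8.75, pos_z_3 = 2, radius_3 = 1.5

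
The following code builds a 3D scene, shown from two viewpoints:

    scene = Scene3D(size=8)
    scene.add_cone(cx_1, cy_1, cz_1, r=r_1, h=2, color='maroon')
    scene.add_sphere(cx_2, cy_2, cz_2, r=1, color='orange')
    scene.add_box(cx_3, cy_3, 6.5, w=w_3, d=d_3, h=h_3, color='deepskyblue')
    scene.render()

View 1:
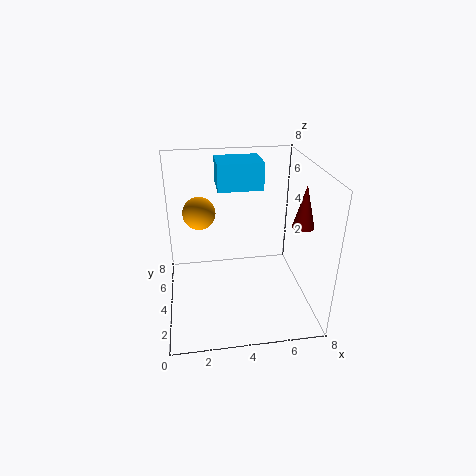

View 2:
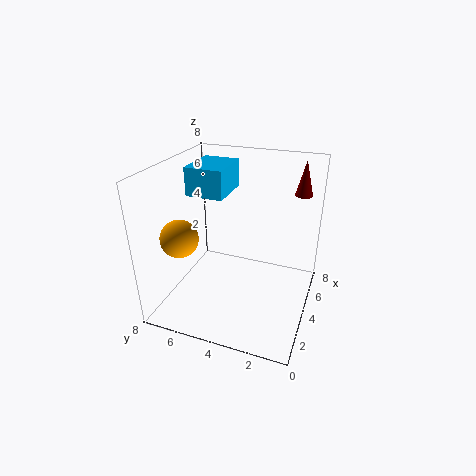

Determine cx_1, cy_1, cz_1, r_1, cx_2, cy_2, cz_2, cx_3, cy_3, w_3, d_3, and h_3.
cx_1 = 6.5, cy_1 = 1, cz_1 = 6, r_1 = 0.5, cx_2 = 2, cy_2 = 6.5, cz_2 = 4.5, cx_3 = 3, cy_3 = 4.5, w_3 = 2.5, d_3 = 2, h_3 = 1.5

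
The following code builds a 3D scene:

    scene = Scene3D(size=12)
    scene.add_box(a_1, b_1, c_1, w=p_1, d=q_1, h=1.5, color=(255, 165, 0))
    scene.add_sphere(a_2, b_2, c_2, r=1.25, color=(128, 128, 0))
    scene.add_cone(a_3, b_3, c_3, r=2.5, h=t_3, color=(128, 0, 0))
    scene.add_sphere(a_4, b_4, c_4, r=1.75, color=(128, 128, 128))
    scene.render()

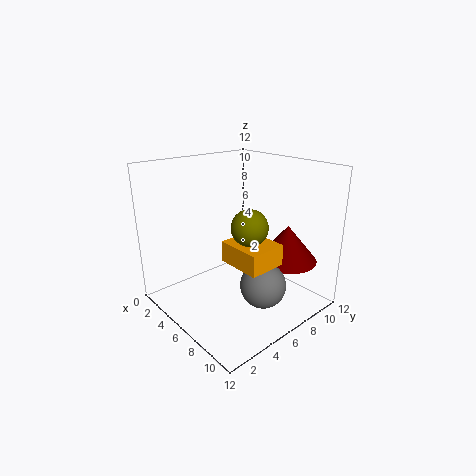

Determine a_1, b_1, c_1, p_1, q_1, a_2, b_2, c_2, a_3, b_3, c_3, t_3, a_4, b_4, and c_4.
a_1 = 8.25, b_1 = 2.5, c_1 = 6, p_1 = 3.25, q_1 = 2.75, a_2 = 10, b_2 = 3.5, c_2 = 8.75, a_3 = 9, b_3 = 8.75, c_3 = 4.25, t_3 = 3, a_4 = 9.75, b_4 = 5.25, c_4 = 3.5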